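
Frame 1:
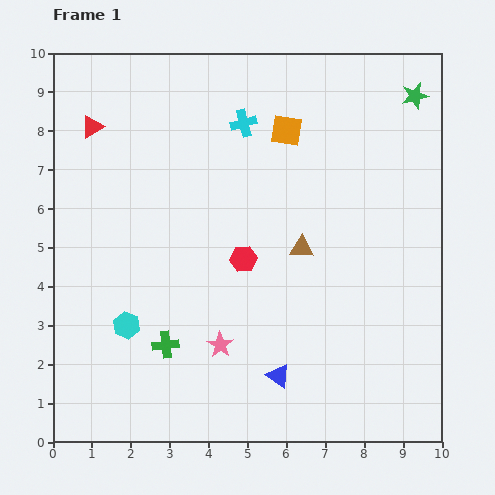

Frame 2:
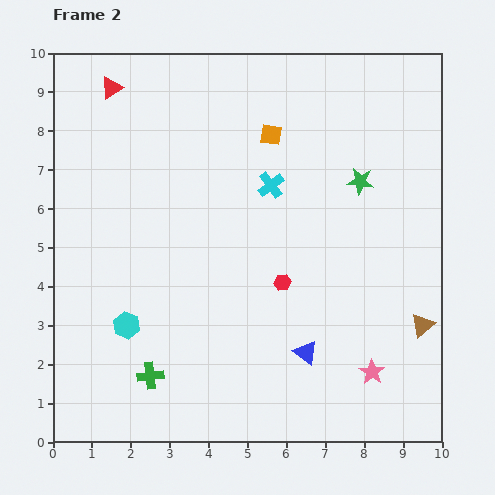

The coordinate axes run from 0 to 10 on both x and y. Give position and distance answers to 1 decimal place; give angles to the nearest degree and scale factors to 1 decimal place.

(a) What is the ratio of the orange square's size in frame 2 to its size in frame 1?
0.7×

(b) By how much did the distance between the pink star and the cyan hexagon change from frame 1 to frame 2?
+3.9

Distance in frame 1: 2.5. Distance in frame 2: 6.4.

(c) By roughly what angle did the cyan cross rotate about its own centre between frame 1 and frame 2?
23° counter-clockwise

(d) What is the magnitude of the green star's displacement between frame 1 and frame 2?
2.6

The green star moved from (9.3, 8.9) to (7.9, 6.7), a distance of √(1.4² + 2.2²) ≈ 2.6.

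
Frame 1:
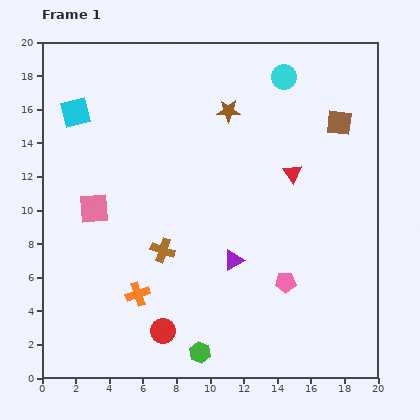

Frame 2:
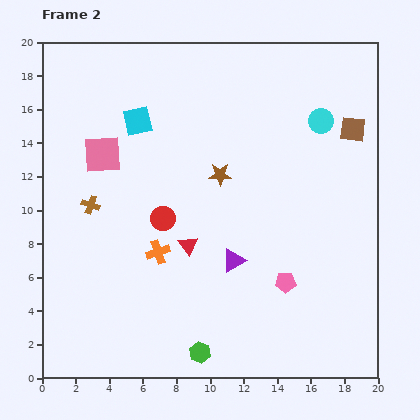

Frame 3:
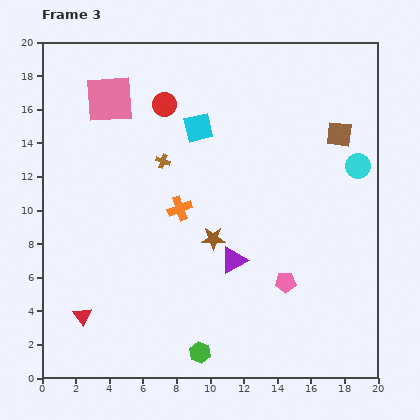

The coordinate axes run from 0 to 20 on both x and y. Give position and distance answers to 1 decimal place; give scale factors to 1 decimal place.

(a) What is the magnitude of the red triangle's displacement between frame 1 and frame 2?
7.5

The red triangle moved from (14.9, 12.2) to (8.7, 7.9), a distance of √(6.2² + 4.3²) ≈ 7.5.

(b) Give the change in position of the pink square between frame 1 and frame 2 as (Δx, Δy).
(0.5, 3.2)

The pink square was at (3.1, 10.1) in frame 1 and (3.6, 13.3) in frame 2.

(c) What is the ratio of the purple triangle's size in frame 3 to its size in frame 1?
1.3×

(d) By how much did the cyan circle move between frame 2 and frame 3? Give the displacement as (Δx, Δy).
(2.2, -2.7)

The cyan circle was at (16.6, 15.3) in frame 2 and (18.8, 12.6) in frame 3.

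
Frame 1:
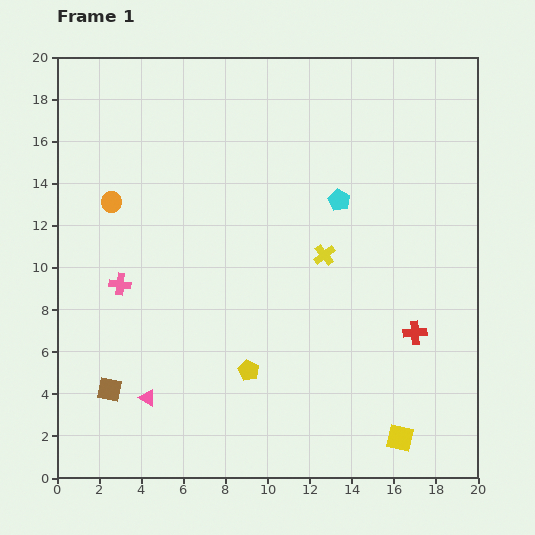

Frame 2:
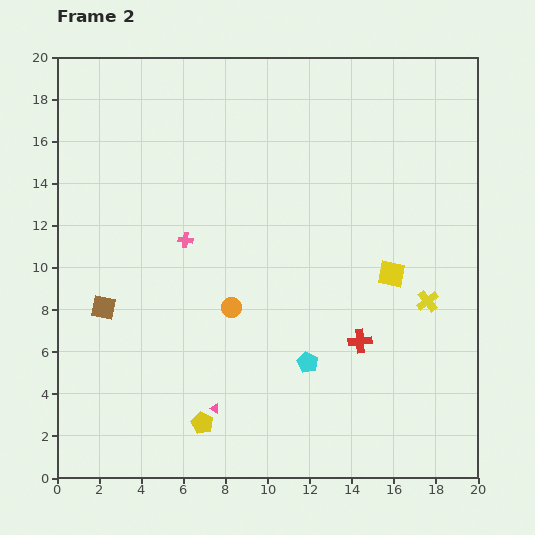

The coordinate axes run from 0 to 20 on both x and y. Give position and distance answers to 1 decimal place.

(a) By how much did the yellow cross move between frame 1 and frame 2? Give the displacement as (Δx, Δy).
(4.9, -2.2)

The yellow cross was at (12.7, 10.6) in frame 1 and (17.6, 8.4) in frame 2.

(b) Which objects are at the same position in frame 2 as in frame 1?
none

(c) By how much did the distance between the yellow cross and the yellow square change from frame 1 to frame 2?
-7.3

Distance in frame 1: 9.4. Distance in frame 2: 2.1.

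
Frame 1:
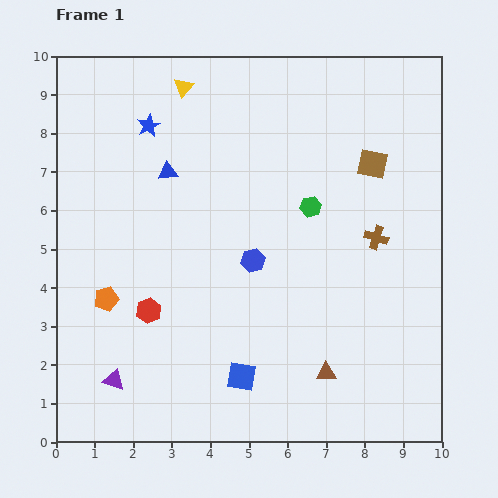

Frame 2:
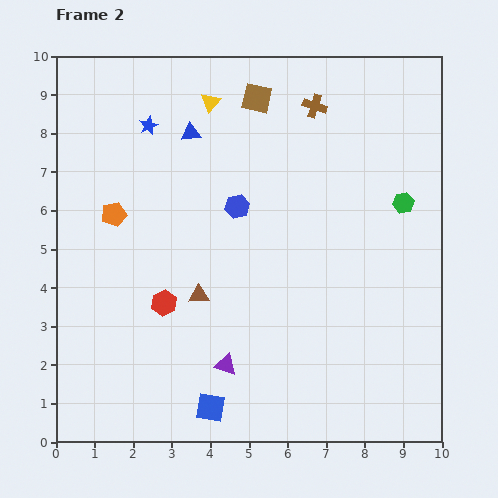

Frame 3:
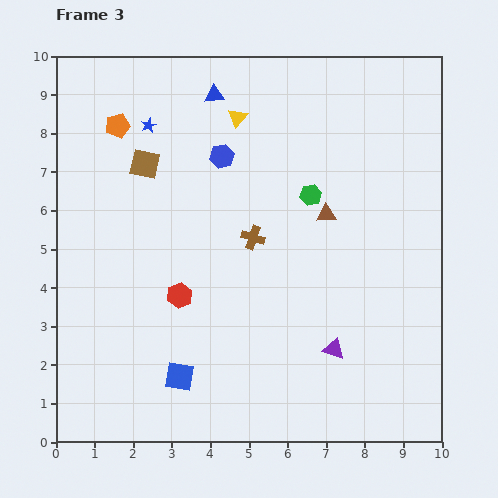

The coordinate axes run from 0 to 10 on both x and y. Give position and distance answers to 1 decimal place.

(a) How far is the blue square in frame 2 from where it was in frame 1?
1.1

The blue square moved from (4.8, 1.7) to (4.0, 0.9), a distance of √(0.8² + 0.8²) ≈ 1.1.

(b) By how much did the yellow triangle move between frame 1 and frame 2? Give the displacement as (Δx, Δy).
(0.7, -0.4)

The yellow triangle was at (3.3, 9.2) in frame 1 and (4.0, 8.8) in frame 2.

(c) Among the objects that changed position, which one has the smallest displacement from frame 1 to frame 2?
the red hexagon

(moved 0.4)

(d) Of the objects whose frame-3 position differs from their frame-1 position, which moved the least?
the green hexagon

(moved 0.3)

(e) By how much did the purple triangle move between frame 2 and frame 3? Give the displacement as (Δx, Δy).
(2.8, 0.4)

The purple triangle was at (4.4, 2.0) in frame 2 and (7.2, 2.4) in frame 3.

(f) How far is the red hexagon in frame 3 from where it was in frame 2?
0.4

The red hexagon moved from (2.8, 3.6) to (3.2, 3.8), a distance of √(0.4² + 0.2²) ≈ 0.4.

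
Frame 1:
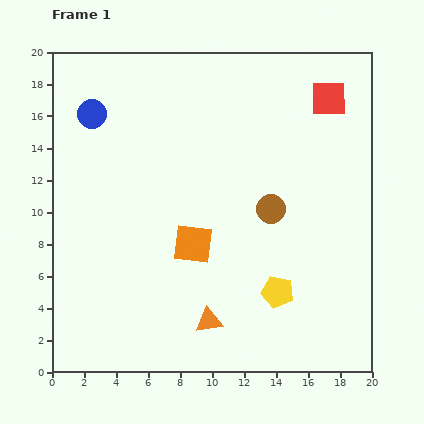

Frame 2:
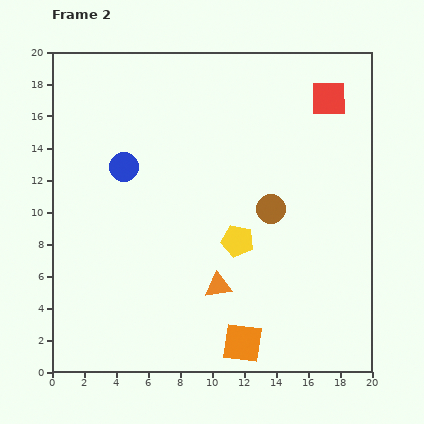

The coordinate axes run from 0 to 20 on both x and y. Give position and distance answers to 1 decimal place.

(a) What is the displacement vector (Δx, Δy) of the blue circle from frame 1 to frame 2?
(2.0, -3.3)

The blue circle was at (2.5, 16.1) in frame 1 and (4.5, 12.8) in frame 2.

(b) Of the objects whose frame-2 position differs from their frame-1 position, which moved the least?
the orange triangle

(moved 2.3)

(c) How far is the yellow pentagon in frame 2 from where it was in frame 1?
4.1

The yellow pentagon moved from (14.1, 5.0) to (11.6, 8.2), a distance of √(2.5² + 3.2²) ≈ 4.1.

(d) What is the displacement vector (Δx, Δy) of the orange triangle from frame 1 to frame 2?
(0.6, 2.2)

The orange triangle was at (9.8, 3.2) in frame 1 and (10.4, 5.4) in frame 2.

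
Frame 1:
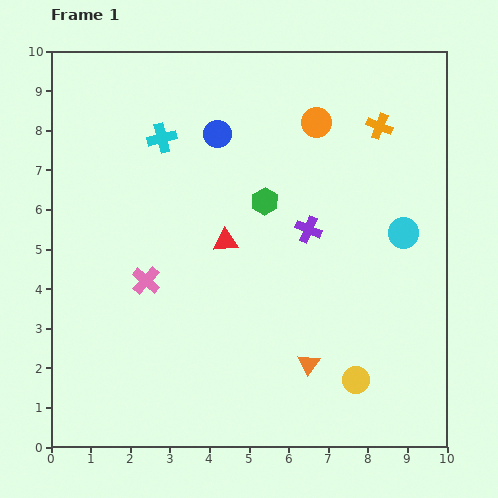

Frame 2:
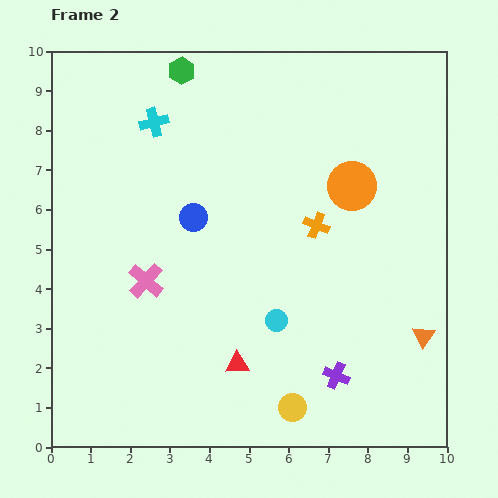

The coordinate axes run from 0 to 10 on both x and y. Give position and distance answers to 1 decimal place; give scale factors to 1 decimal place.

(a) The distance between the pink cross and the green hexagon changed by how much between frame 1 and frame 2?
+1.8

Distance in frame 1: 3.6. Distance in frame 2: 5.4.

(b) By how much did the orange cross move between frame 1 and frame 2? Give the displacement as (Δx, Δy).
(-1.6, -2.5)

The orange cross was at (8.3, 8.1) in frame 1 and (6.7, 5.6) in frame 2.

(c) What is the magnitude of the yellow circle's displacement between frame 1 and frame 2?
1.7

The yellow circle moved from (7.7, 1.7) to (6.1, 1.0), a distance of √(1.6² + 0.7²) ≈ 1.7.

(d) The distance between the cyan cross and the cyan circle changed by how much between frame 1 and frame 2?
-0.7

Distance in frame 1: 6.6. Distance in frame 2: 5.9.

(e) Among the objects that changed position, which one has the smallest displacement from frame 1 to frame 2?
the cyan cross

(moved 0.4)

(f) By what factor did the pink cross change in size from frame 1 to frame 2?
1.3×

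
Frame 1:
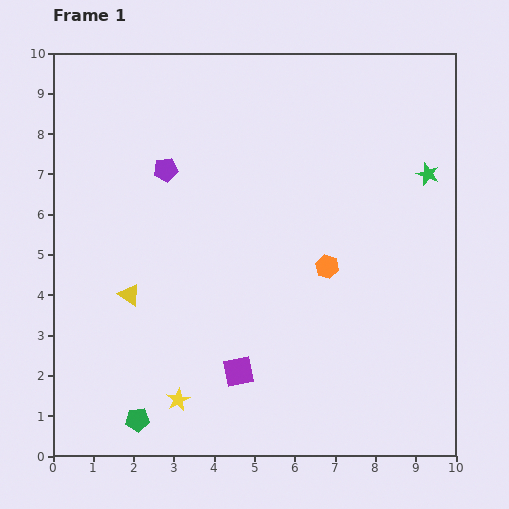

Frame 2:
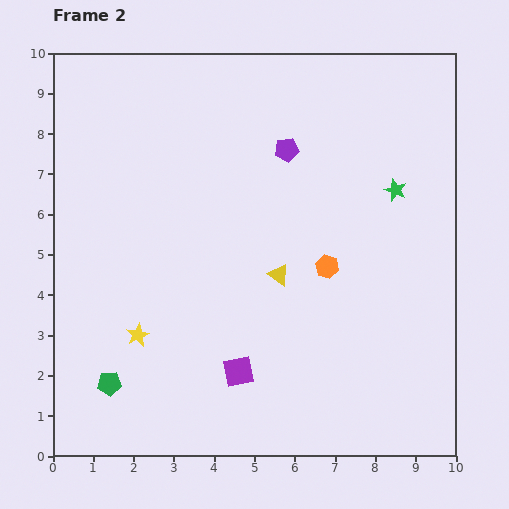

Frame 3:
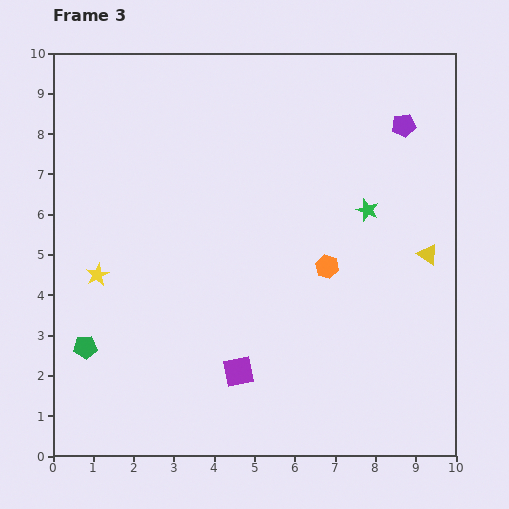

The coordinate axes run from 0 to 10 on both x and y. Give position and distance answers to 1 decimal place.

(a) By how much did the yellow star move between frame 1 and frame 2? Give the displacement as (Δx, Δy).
(-1.0, 1.6)

The yellow star was at (3.1, 1.4) in frame 1 and (2.1, 3.0) in frame 2.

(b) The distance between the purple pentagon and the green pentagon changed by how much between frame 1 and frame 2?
+1.1

Distance in frame 1: 6.2. Distance in frame 2: 7.3.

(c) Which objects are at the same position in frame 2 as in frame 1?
the purple square, the orange hexagon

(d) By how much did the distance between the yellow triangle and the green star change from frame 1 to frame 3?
-6.1

Distance in frame 1: 8.0. Distance in frame 3: 1.9.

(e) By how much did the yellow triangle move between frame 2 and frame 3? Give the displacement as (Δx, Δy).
(3.7, 0.5)

The yellow triangle was at (5.6, 4.5) in frame 2 and (9.3, 5.0) in frame 3.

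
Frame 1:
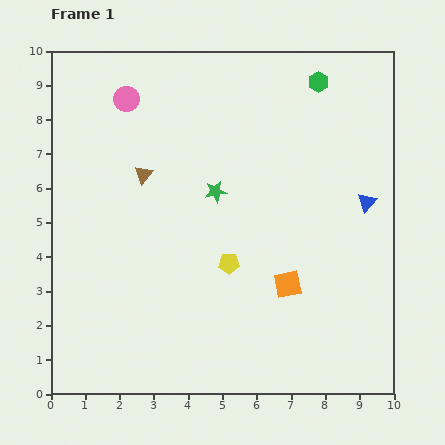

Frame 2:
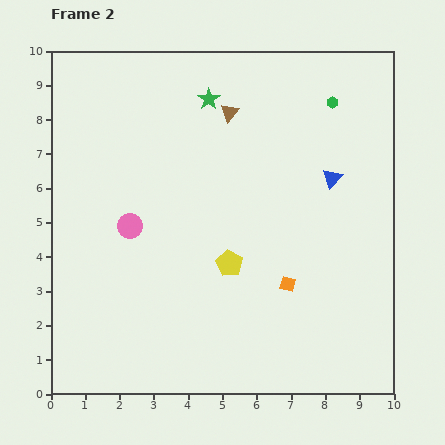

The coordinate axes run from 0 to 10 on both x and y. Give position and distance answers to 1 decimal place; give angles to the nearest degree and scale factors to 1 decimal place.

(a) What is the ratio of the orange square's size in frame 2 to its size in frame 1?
0.6×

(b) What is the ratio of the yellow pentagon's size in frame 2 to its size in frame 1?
1.3×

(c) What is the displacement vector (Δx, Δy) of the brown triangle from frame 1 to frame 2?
(2.5, 1.8)

The brown triangle was at (2.7, 6.4) in frame 1 and (5.2, 8.2) in frame 2.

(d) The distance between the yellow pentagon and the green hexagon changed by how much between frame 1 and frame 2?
-0.3

Distance in frame 1: 5.9. Distance in frame 2: 5.6.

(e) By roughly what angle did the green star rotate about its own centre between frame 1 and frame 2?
25° counter-clockwise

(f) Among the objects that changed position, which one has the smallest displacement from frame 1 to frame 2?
the green hexagon

(moved 0.7)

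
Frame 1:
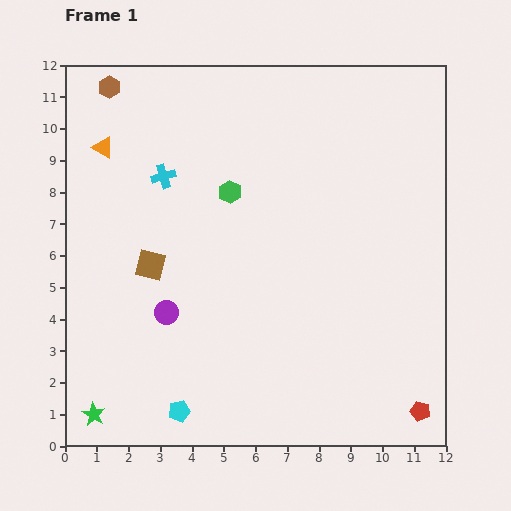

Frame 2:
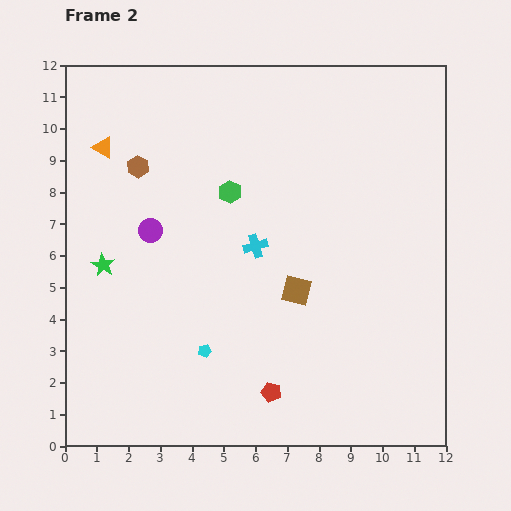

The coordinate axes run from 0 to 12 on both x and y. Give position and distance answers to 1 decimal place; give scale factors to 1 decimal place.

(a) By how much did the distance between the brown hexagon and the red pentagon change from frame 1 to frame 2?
-5.9

Distance in frame 1: 14.1. Distance in frame 2: 8.2.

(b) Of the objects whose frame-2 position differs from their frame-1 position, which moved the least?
the cyan pentagon

(moved 2.1)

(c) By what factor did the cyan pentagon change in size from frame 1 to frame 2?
0.6×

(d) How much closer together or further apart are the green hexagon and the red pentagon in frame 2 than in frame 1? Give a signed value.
-2.7

Distance in frame 1: 9.1. Distance in frame 2: 6.4.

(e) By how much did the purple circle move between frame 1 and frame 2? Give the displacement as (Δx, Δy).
(-0.5, 2.6)

The purple circle was at (3.2, 4.2) in frame 1 and (2.7, 6.8) in frame 2.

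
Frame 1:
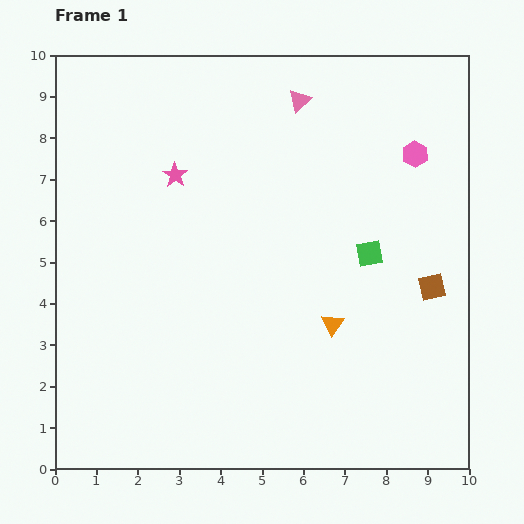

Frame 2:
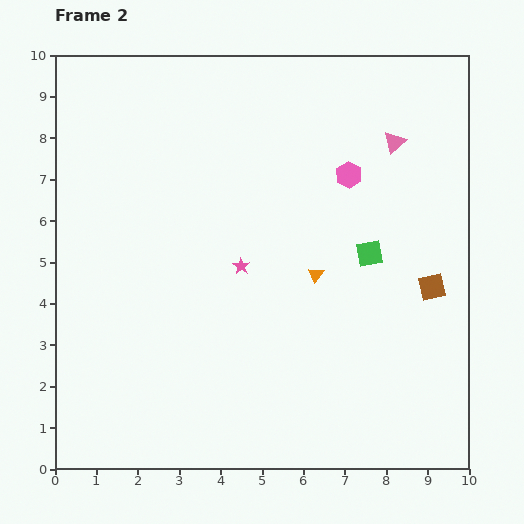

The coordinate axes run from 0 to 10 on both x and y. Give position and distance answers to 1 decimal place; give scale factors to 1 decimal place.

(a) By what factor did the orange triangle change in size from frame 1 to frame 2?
0.7×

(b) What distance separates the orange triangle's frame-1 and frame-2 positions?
1.3

The orange triangle moved from (6.7, 3.5) to (6.3, 4.7), a distance of √(0.4² + 1.2²) ≈ 1.3.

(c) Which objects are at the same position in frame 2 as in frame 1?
the brown square, the green square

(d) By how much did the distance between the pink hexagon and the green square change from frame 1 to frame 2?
-0.6

Distance in frame 1: 2.6. Distance in frame 2: 2.0.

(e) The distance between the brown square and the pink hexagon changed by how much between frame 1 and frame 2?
+0.2

Distance in frame 1: 3.2. Distance in frame 2: 3.4.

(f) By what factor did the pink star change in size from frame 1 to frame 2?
0.7×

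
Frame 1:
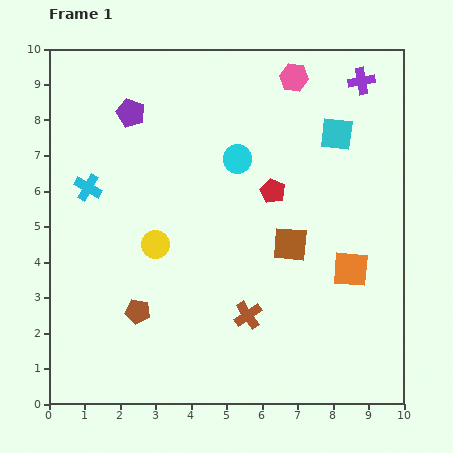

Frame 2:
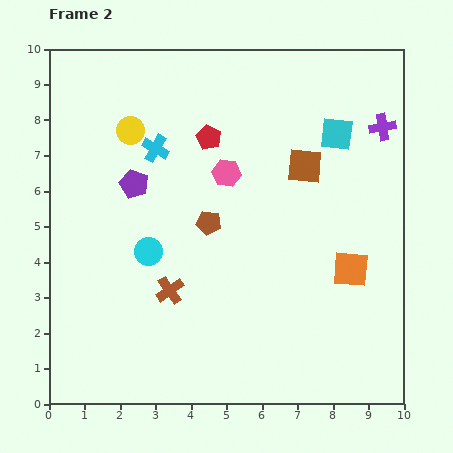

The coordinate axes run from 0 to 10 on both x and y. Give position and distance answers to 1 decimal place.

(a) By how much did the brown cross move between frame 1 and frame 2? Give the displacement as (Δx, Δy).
(-2.2, 0.7)

The brown cross was at (5.6, 2.5) in frame 1 and (3.4, 3.2) in frame 2.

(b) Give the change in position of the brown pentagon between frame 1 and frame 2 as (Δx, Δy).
(2.0, 2.5)

The brown pentagon was at (2.5, 2.6) in frame 1 and (4.5, 5.1) in frame 2.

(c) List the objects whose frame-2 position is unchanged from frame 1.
the orange square, the cyan square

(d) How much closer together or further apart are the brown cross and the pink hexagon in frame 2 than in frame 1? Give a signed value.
-3.1

Distance in frame 1: 6.8. Distance in frame 2: 3.7.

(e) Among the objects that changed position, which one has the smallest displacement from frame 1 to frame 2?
the purple cross

(moved 1.4)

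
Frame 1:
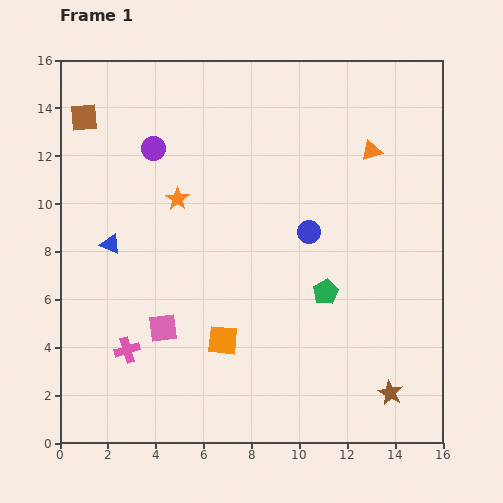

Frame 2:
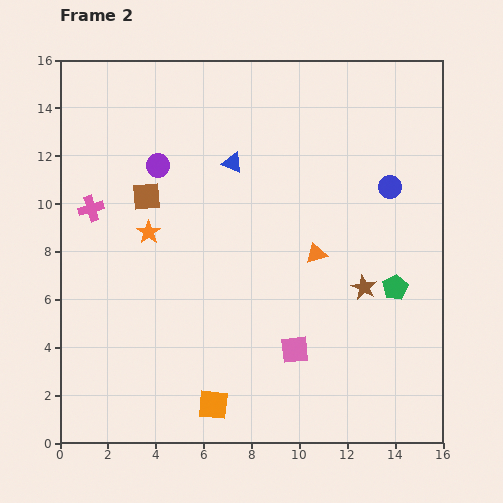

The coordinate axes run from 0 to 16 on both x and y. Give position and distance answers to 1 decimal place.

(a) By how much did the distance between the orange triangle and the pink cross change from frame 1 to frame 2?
-3.6

Distance in frame 1: 13.2. Distance in frame 2: 9.6.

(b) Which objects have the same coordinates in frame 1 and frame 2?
none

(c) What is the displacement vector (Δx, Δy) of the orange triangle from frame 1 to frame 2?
(-2.3, -4.3)

The orange triangle was at (13.0, 12.2) in frame 1 and (10.7, 7.9) in frame 2.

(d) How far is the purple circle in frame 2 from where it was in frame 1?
0.7

The purple circle moved from (3.9, 12.3) to (4.1, 11.6), a distance of √(0.2² + 0.7²) ≈ 0.7.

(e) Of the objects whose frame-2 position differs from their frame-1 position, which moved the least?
the purple circle

(moved 0.7)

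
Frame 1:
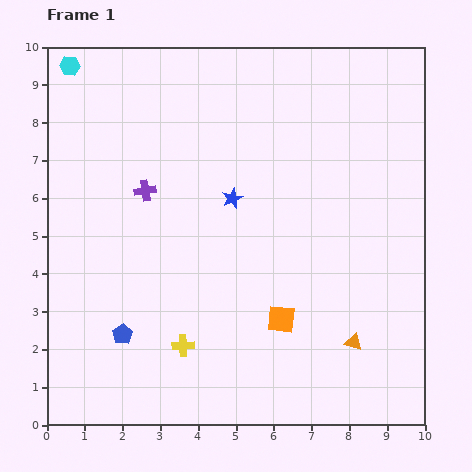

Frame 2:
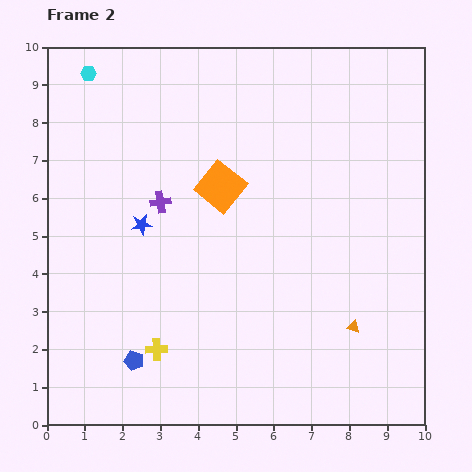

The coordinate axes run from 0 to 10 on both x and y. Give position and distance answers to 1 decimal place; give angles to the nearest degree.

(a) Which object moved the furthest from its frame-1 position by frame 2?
the orange square

(moved 3.8; next 2.5)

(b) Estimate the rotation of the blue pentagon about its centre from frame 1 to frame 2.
26° counter-clockwise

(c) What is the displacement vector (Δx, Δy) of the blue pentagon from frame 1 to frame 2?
(0.3, -0.7)

The blue pentagon was at (2.0, 2.4) in frame 1 and (2.3, 1.7) in frame 2.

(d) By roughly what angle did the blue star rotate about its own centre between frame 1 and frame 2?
15° clockwise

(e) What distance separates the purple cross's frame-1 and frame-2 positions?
0.5

The purple cross moved from (2.6, 6.2) to (3.0, 5.9), a distance of √(0.4² + 0.3²) ≈ 0.5.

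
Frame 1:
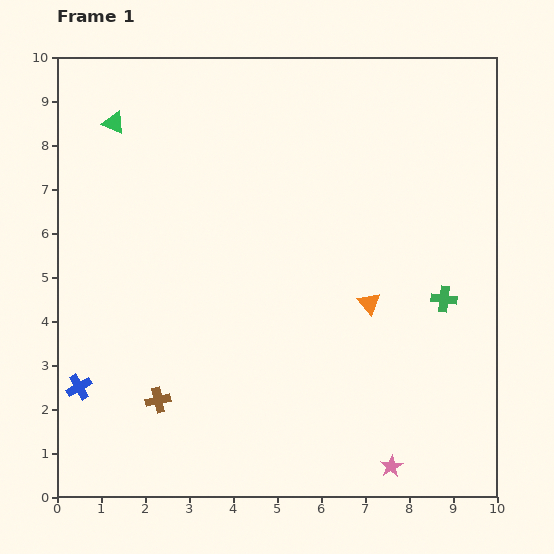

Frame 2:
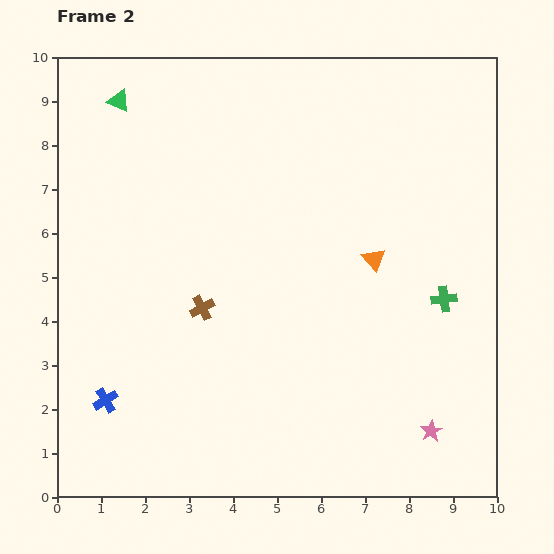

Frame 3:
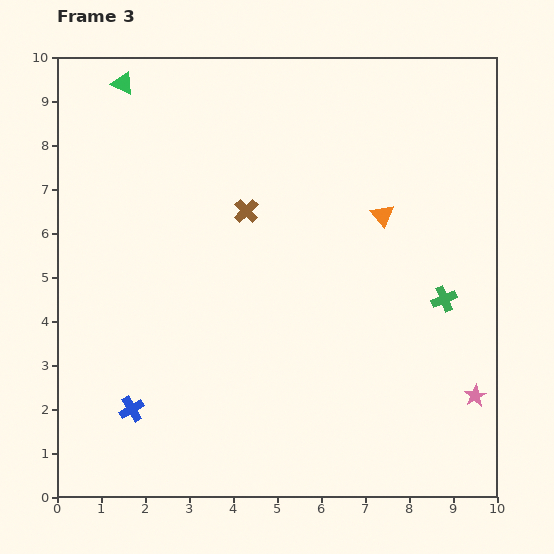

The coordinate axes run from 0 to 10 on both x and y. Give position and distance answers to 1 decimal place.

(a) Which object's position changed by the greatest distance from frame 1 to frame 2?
the brown cross

(moved 2.3; next 1.2)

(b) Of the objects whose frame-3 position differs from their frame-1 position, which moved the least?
the green triangle

(moved 0.9)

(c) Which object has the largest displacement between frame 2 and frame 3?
the brown cross

(moved 2.4; next 1.3)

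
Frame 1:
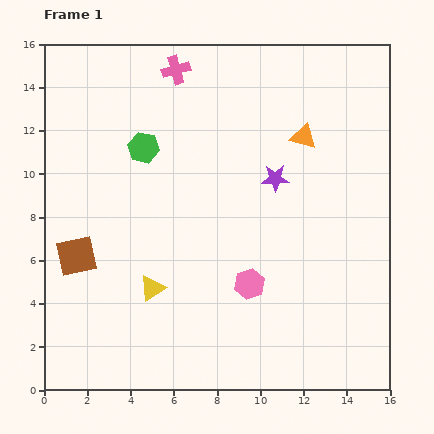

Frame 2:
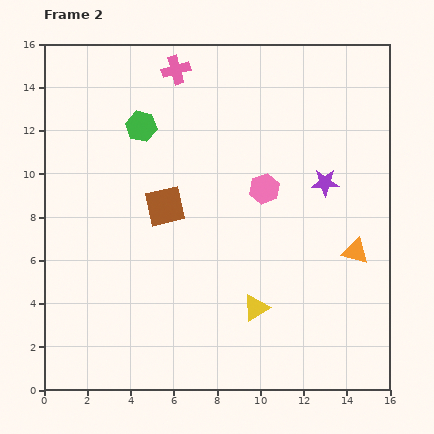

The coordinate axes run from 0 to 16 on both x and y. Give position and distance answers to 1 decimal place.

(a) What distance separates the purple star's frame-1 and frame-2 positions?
2.3

The purple star moved from (10.7, 9.8) to (13.0, 9.6), a distance of √(2.3² + 0.2²) ≈ 2.3.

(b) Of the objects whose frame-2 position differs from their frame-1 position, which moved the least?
the green hexagon

(moved 1.0)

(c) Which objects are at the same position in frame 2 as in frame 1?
the pink cross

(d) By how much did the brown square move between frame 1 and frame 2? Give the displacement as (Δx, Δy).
(4.1, 2.3)

The brown square was at (1.5, 6.2) in frame 1 and (5.6, 8.5) in frame 2.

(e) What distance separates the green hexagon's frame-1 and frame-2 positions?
1.0

The green hexagon moved from (4.6, 11.2) to (4.5, 12.2), a distance of √(0.1² + 1.0²) ≈ 1.0.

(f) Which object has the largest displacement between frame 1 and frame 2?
the orange triangle

(moved 5.8; next 4.9)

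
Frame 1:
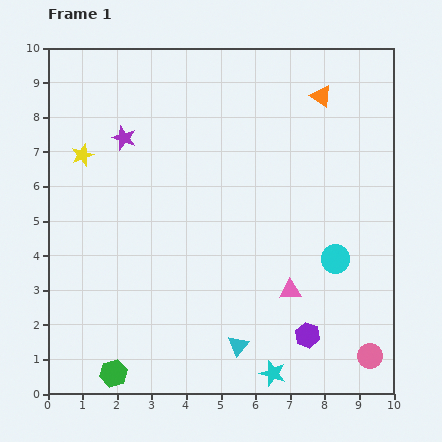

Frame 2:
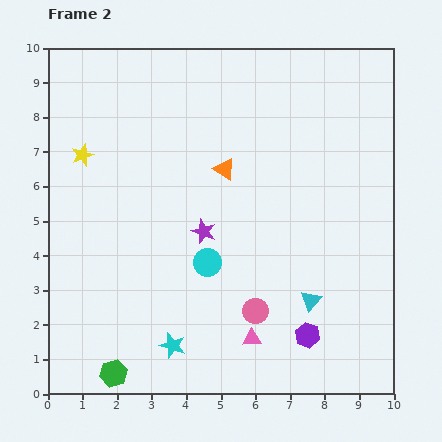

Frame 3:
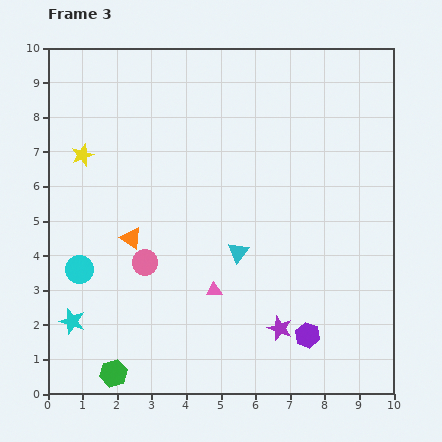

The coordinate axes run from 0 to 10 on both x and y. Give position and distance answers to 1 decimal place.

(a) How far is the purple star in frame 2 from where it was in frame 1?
3.5

The purple star moved from (2.2, 7.4) to (4.5, 4.7), a distance of √(2.3² + 2.7²) ≈ 3.5.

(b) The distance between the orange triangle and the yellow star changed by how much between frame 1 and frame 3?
-4.3

Distance in frame 1: 7.1. Distance in frame 3: 2.8.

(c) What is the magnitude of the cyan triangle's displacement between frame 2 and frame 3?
2.5

The cyan triangle moved from (7.6, 2.7) to (5.5, 4.1), a distance of √(2.1² + 1.4²) ≈ 2.5.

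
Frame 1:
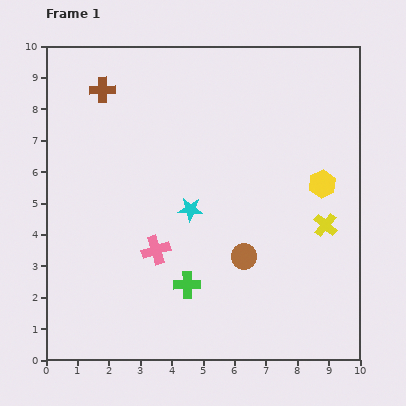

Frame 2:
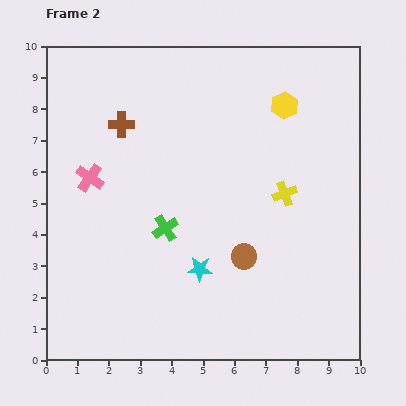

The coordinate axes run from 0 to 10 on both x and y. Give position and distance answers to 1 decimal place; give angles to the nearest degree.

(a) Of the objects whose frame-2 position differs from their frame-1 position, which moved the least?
the brown cross

(moved 1.3)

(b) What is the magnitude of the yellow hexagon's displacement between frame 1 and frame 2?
2.8

The yellow hexagon moved from (8.8, 5.6) to (7.6, 8.1), a distance of √(1.2² + 2.5²) ≈ 2.8.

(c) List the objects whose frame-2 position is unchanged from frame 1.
the brown circle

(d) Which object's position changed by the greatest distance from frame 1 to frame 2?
the pink cross

(moved 3.1; next 2.8)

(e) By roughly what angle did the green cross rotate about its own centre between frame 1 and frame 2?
31° counter-clockwise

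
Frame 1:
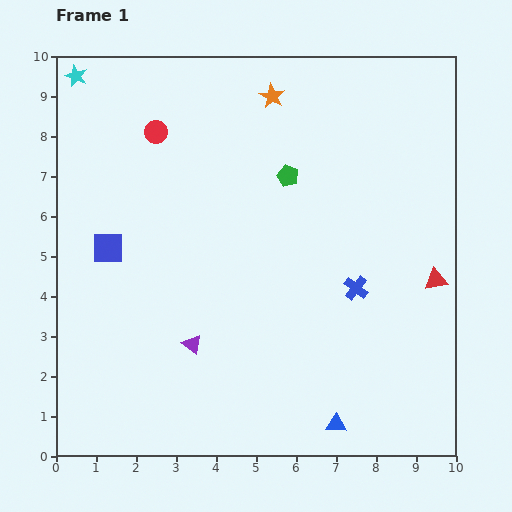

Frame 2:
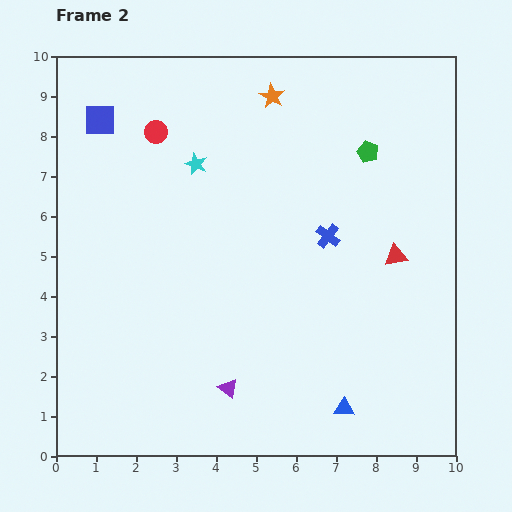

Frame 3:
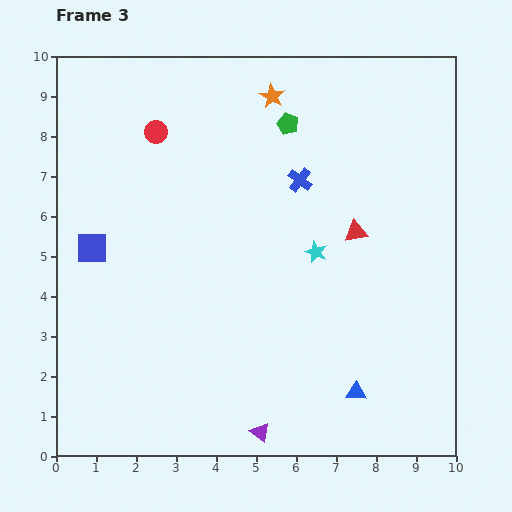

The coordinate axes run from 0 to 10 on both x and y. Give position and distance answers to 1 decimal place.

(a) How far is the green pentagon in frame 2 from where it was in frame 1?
2.1

The green pentagon moved from (5.8, 7.0) to (7.8, 7.6), a distance of √(2.0² + 0.6²) ≈ 2.1.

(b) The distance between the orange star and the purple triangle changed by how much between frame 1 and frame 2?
+0.9

Distance in frame 1: 6.5. Distance in frame 2: 7.4.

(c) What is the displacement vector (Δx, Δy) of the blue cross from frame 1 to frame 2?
(-0.7, 1.3)

The blue cross was at (7.5, 4.2) in frame 1 and (6.8, 5.5) in frame 2.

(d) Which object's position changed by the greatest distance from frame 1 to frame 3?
the cyan star

(moved 7.4; next 3.0)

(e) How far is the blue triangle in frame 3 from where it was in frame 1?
0.9

The blue triangle moved from (7.0, 0.8) to (7.5, 1.6), a distance of √(0.5² + 0.8²) ≈ 0.9.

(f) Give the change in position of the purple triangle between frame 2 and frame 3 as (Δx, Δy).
(0.8, -1.1)

The purple triangle was at (4.3, 1.7) in frame 2 and (5.1, 0.6) in frame 3.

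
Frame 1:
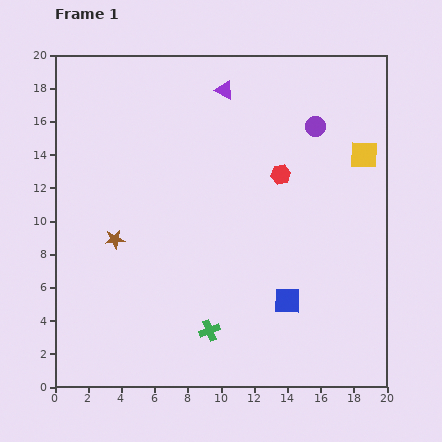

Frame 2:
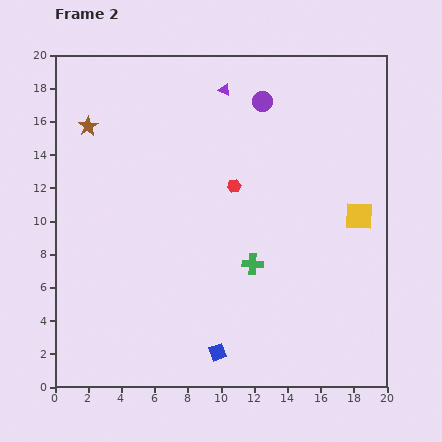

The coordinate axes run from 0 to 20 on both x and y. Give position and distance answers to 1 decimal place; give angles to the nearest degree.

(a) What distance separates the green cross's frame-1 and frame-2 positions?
4.8

The green cross moved from (9.3, 3.4) to (11.9, 7.4), a distance of √(2.6² + 4.0²) ≈ 4.8.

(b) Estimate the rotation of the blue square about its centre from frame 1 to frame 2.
21° counter-clockwise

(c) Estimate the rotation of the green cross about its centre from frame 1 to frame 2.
24° clockwise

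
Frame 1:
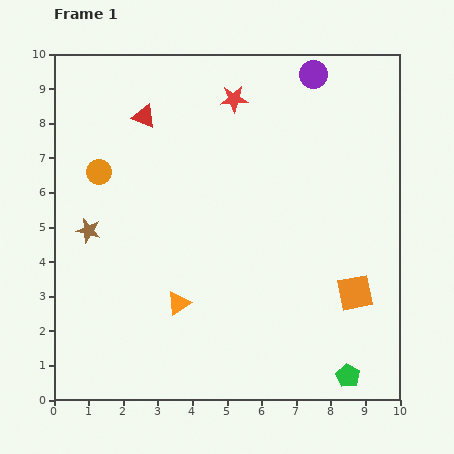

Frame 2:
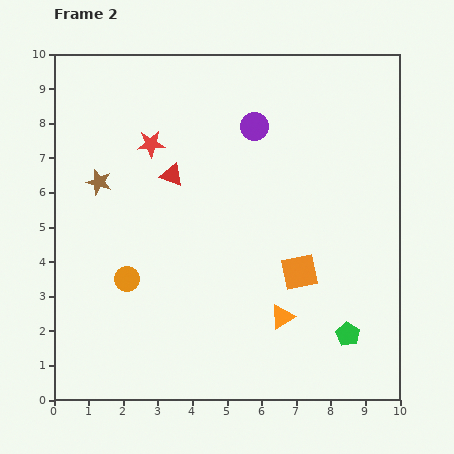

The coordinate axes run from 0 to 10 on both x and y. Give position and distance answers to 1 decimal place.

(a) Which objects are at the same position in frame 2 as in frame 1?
none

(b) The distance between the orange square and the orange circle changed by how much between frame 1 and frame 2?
-3.2

Distance in frame 1: 8.2. Distance in frame 2: 5.0.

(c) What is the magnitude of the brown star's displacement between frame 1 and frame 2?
1.4

The brown star moved from (1.0, 4.9) to (1.3, 6.3), a distance of √(0.3² + 1.4²) ≈ 1.4.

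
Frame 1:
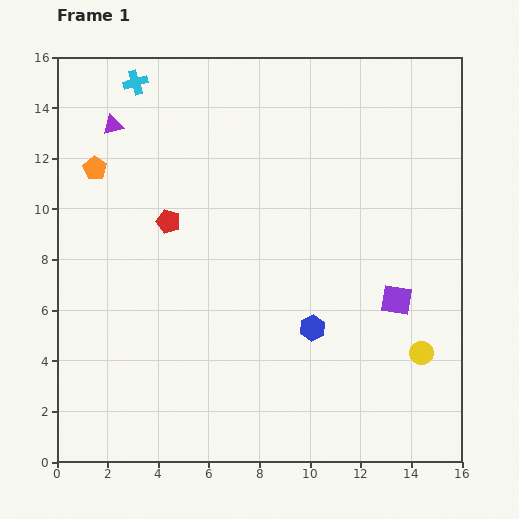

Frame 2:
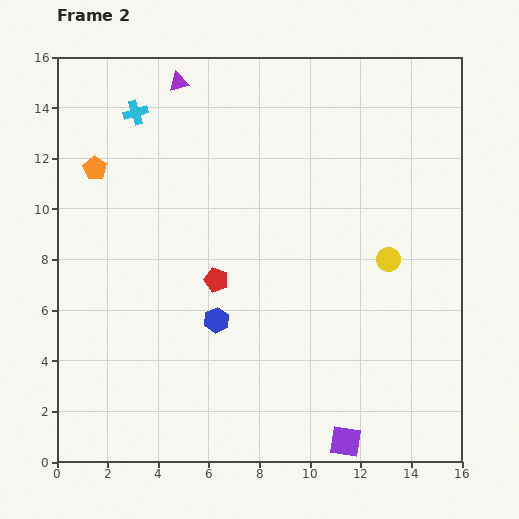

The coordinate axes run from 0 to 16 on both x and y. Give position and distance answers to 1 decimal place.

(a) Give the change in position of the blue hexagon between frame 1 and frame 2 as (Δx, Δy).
(-3.8, 0.3)

The blue hexagon was at (10.1, 5.3) in frame 1 and (6.3, 5.6) in frame 2.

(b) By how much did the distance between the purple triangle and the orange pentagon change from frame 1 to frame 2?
+2.9

Distance in frame 1: 1.8. Distance in frame 2: 4.7.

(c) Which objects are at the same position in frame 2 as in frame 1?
the orange pentagon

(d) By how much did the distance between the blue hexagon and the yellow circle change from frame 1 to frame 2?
+2.8

Distance in frame 1: 4.4. Distance in frame 2: 7.2.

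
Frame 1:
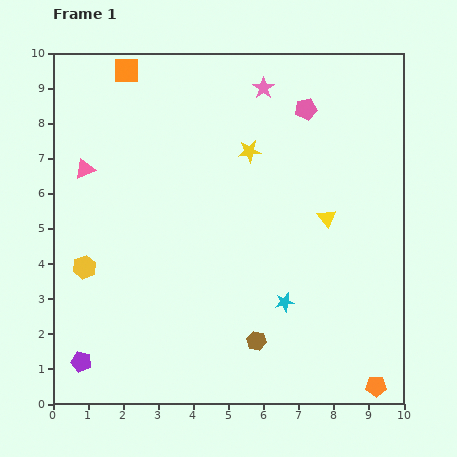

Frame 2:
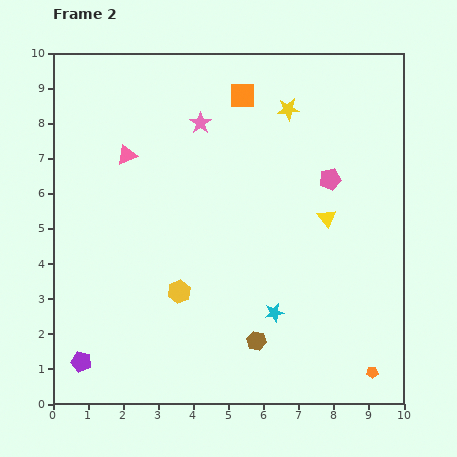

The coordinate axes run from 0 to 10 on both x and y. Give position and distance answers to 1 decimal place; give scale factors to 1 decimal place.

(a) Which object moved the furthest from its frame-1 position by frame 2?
the orange square

(moved 3.4; next 2.8)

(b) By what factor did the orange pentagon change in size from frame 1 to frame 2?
0.6×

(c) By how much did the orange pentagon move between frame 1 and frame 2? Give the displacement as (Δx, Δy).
(-0.1, 0.4)

The orange pentagon was at (9.2, 0.5) in frame 1 and (9.1, 0.9) in frame 2.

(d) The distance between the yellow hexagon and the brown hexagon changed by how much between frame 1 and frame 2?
-2.7

Distance in frame 1: 5.3. Distance in frame 2: 2.6.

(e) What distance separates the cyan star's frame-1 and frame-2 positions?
0.4

The cyan star moved from (6.6, 2.9) to (6.3, 2.6), a distance of √(0.3² + 0.3²) ≈ 0.4.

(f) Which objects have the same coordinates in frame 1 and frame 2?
the brown hexagon, the purple pentagon, the yellow triangle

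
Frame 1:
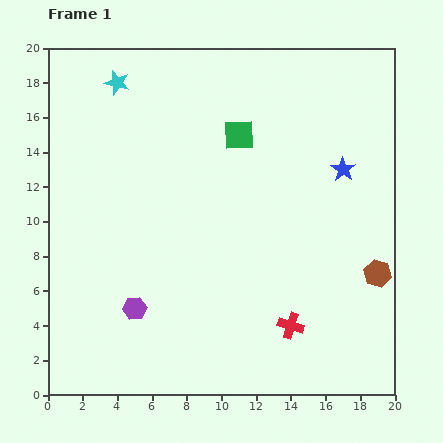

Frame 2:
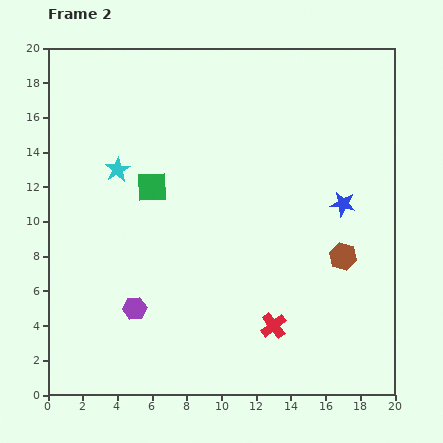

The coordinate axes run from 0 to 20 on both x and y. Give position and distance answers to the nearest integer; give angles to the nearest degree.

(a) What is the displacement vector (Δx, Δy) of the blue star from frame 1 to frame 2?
(0, -2)

The blue star was at (17, 13) in frame 1 and (17, 11) in frame 2.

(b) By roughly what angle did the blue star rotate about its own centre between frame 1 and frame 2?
24° counter-clockwise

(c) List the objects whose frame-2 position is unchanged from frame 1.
the purple hexagon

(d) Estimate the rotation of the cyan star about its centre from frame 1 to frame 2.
27° clockwise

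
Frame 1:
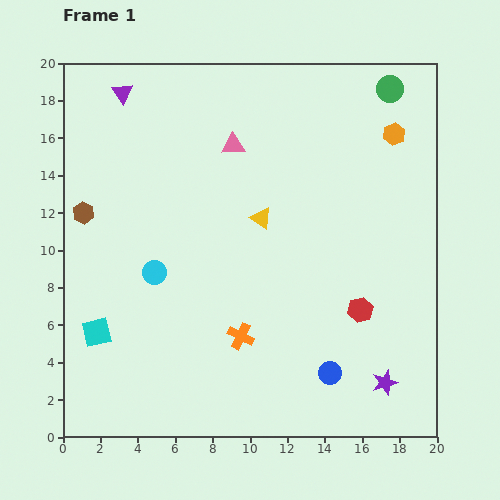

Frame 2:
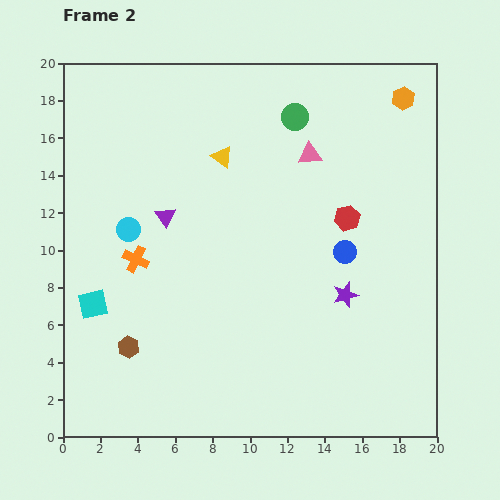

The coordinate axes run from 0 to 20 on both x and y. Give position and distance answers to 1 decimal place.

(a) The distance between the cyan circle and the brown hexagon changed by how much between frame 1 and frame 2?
+1.3

Distance in frame 1: 5.0. Distance in frame 2: 6.3.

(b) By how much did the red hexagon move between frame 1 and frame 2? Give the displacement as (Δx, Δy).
(-0.7, 4.9)

The red hexagon was at (15.9, 6.8) in frame 1 and (15.2, 11.7) in frame 2.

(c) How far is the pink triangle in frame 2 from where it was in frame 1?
4.1

The pink triangle moved from (9.1, 15.6) to (13.2, 15.1), a distance of √(4.1² + 0.5²) ≈ 4.1.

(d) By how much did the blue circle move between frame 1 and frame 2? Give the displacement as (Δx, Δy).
(0.8, 6.5)

The blue circle was at (14.3, 3.4) in frame 1 and (15.1, 9.9) in frame 2.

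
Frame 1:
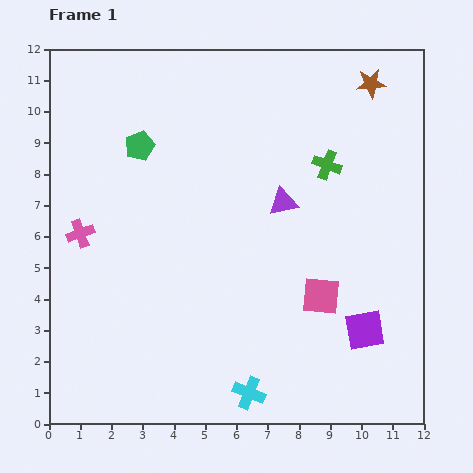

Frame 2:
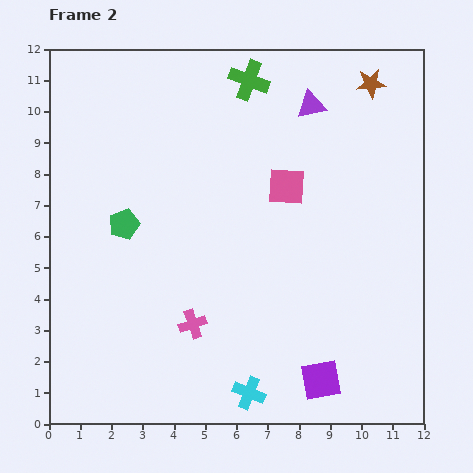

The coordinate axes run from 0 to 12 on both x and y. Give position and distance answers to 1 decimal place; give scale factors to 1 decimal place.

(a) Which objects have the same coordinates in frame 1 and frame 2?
the cyan cross, the brown star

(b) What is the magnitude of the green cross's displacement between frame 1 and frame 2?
3.7

The green cross moved from (8.9, 8.3) to (6.4, 11.0), a distance of √(2.5² + 2.7²) ≈ 3.7.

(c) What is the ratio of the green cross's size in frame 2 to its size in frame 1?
1.4×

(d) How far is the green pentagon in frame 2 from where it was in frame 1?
2.5

The green pentagon moved from (2.9, 8.9) to (2.4, 6.4), a distance of √(0.5² + 2.5²) ≈ 2.5.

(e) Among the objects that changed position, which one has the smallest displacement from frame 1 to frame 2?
the purple square

(moved 2.1)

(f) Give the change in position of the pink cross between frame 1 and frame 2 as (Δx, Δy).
(3.6, -2.9)

The pink cross was at (1.0, 6.1) in frame 1 and (4.6, 3.2) in frame 2.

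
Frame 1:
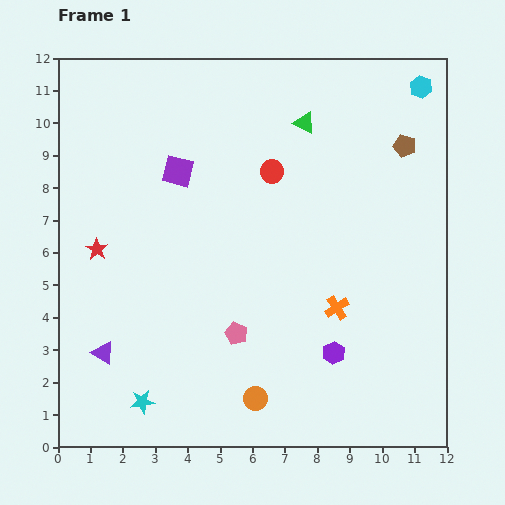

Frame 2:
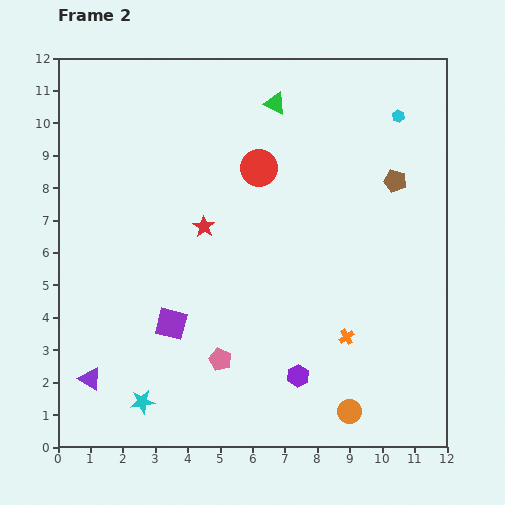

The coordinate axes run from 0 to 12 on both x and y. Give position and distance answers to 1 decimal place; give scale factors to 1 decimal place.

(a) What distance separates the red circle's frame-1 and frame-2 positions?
0.4

The red circle moved from (6.6, 8.5) to (6.2, 8.6), a distance of √(0.4² + 0.1²) ≈ 0.4.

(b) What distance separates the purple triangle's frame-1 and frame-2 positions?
0.9

The purple triangle moved from (1.4, 2.9) to (1.0, 2.1), a distance of √(0.4² + 0.8²) ≈ 0.9.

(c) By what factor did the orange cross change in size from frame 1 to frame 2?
0.6×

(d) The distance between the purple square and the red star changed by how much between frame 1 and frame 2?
-0.3

Distance in frame 1: 3.5. Distance in frame 2: 3.2.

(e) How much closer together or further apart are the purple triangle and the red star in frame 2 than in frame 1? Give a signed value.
+2.7

Distance in frame 1: 3.2. Distance in frame 2: 5.9.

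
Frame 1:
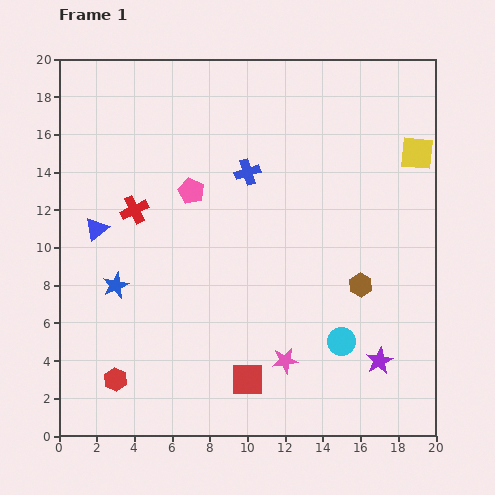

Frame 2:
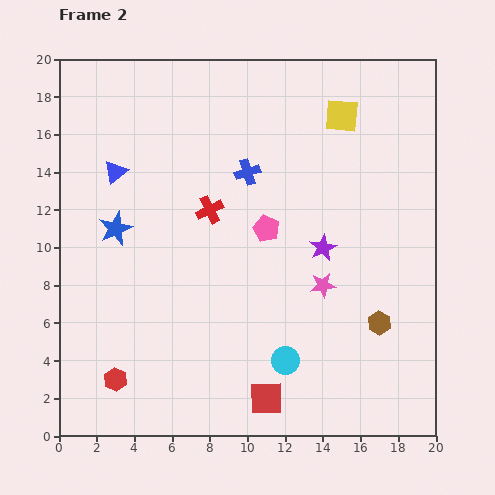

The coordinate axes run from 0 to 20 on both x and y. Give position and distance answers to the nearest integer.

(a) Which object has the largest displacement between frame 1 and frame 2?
the purple star

(moved 7; next 4)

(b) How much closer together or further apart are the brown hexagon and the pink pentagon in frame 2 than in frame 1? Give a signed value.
-2

Distance in frame 1: 10. Distance in frame 2: 8.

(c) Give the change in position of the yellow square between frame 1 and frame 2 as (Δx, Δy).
(-4, 2)

The yellow square was at (19, 15) in frame 1 and (15, 17) in frame 2.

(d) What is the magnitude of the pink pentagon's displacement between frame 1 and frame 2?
4

The pink pentagon moved from (7, 13) to (11, 11), a distance of √(4² + 2²) ≈ 4.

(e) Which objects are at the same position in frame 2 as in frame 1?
the red hexagon, the blue cross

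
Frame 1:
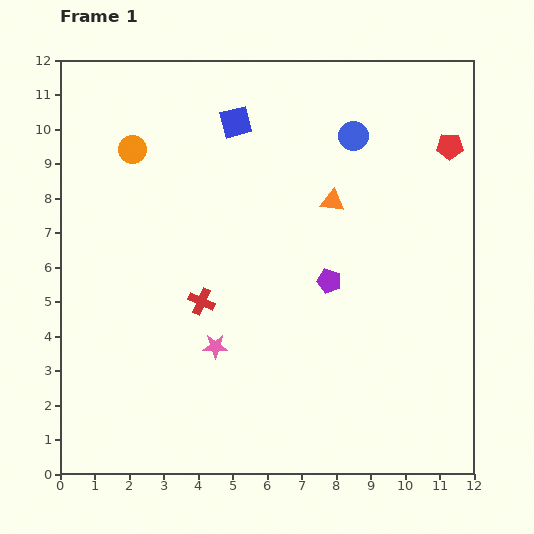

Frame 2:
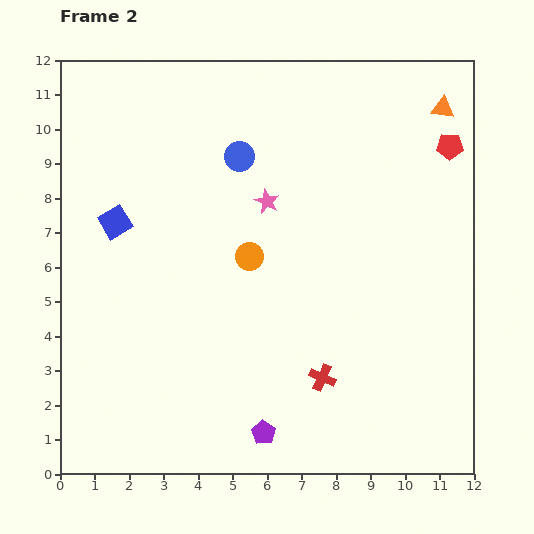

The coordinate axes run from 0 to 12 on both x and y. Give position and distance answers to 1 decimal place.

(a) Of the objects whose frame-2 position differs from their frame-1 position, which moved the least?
the blue circle

(moved 3.4)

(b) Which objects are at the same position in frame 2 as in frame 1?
the red pentagon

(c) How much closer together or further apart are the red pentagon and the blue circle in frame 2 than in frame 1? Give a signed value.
+3.3

Distance in frame 1: 2.8. Distance in frame 2: 6.1.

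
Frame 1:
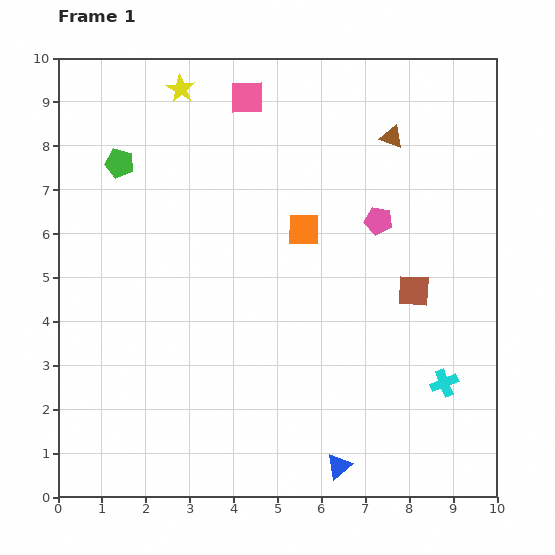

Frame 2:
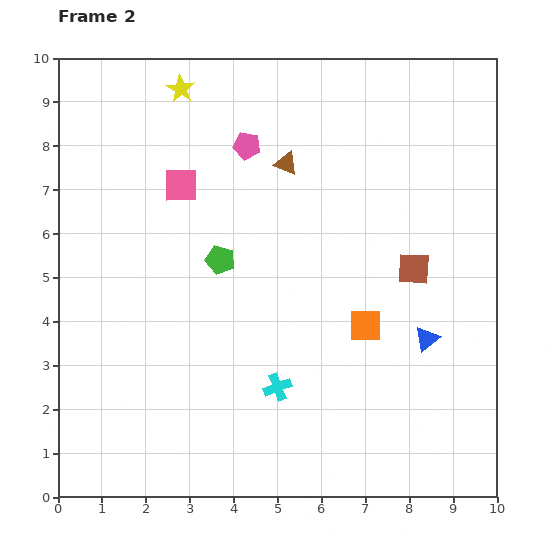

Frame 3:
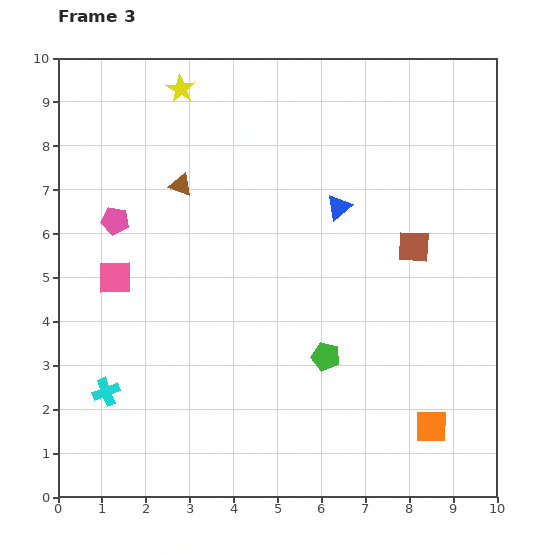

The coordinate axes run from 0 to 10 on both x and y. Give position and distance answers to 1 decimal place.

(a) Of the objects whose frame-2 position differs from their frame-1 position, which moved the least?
the brown square

(moved 0.5)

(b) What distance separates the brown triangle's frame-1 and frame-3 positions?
4.9

The brown triangle moved from (7.6, 8.2) to (2.8, 7.1), a distance of √(4.8² + 1.1²) ≈ 4.9.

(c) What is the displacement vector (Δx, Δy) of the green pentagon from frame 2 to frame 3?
(2.4, -2.2)

The green pentagon was at (3.7, 5.4) in frame 2 and (6.1, 3.2) in frame 3.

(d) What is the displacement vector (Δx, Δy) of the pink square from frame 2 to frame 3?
(-1.5, -2.1)

The pink square was at (2.8, 7.1) in frame 2 and (1.3, 5.0) in frame 3.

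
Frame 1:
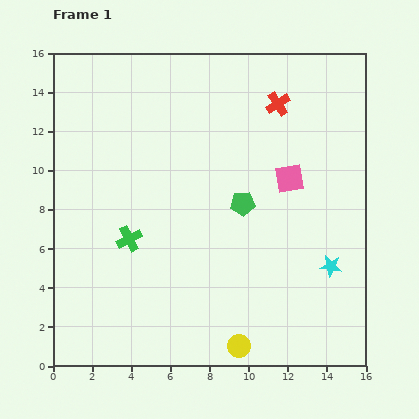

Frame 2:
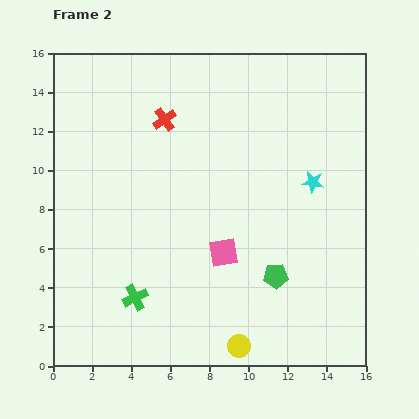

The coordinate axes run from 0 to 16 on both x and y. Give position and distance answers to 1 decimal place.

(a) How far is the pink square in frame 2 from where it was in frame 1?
5.1

The pink square moved from (12.1, 9.6) to (8.7, 5.8), a distance of √(3.4² + 3.8²) ≈ 5.1.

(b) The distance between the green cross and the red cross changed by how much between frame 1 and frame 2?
-1.1

Distance in frame 1: 10.3. Distance in frame 2: 9.2.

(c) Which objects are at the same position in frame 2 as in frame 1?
the yellow circle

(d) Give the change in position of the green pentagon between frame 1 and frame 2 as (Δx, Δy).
(1.7, -3.7)

The green pentagon was at (9.7, 8.3) in frame 1 and (11.4, 4.6) in frame 2.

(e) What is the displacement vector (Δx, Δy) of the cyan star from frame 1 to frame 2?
(-0.9, 4.3)

The cyan star was at (14.2, 5.1) in frame 1 and (13.3, 9.4) in frame 2.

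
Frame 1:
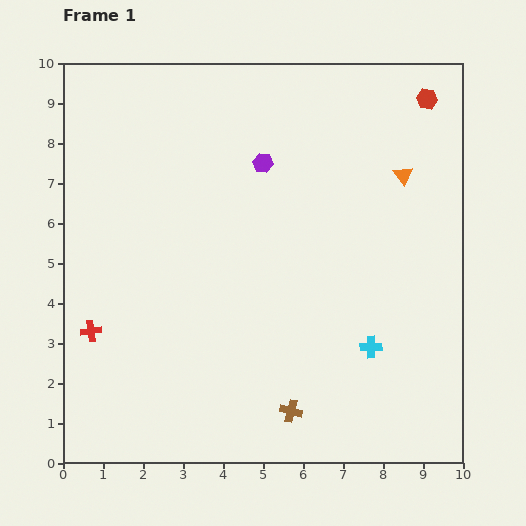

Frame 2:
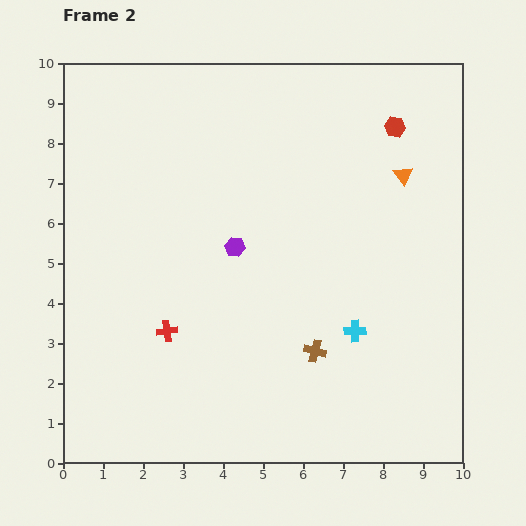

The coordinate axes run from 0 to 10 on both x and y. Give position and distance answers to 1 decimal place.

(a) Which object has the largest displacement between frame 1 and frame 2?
the purple hexagon

(moved 2.2; next 1.9)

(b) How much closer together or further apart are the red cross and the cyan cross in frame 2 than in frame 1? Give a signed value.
-2.3

Distance in frame 1: 7.0. Distance in frame 2: 4.7.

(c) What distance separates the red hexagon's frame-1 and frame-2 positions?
1.1

The red hexagon moved from (9.1, 9.1) to (8.3, 8.4), a distance of √(0.8² + 0.7²) ≈ 1.1.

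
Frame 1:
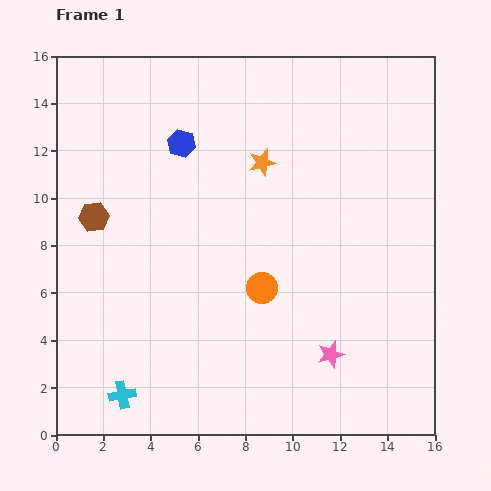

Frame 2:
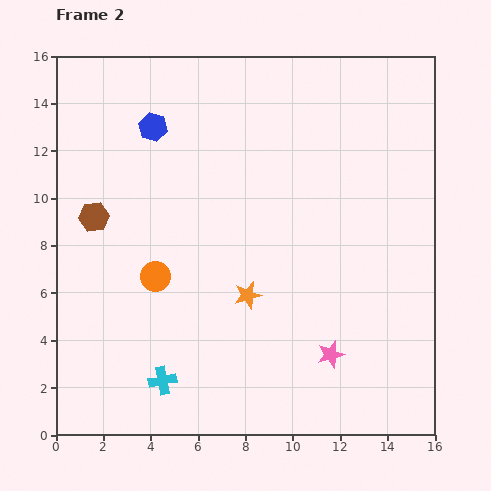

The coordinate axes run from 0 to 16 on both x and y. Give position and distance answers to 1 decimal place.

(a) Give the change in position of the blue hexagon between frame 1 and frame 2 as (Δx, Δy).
(-1.2, 0.7)

The blue hexagon was at (5.3, 12.3) in frame 1 and (4.1, 13.0) in frame 2.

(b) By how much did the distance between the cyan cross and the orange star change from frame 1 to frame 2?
-6.3

Distance in frame 1: 11.4. Distance in frame 2: 5.1.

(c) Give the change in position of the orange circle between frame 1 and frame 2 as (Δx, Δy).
(-4.5, 0.5)

The orange circle was at (8.7, 6.2) in frame 1 and (4.2, 6.7) in frame 2.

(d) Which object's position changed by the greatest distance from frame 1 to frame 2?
the orange star

(moved 5.6; next 4.5)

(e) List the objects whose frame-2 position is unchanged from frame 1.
the brown hexagon, the pink star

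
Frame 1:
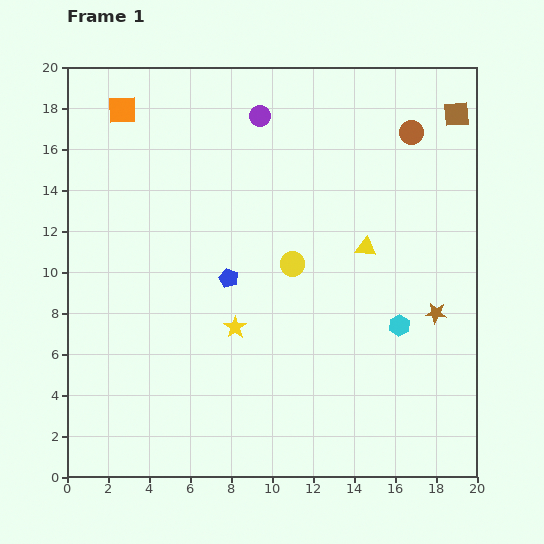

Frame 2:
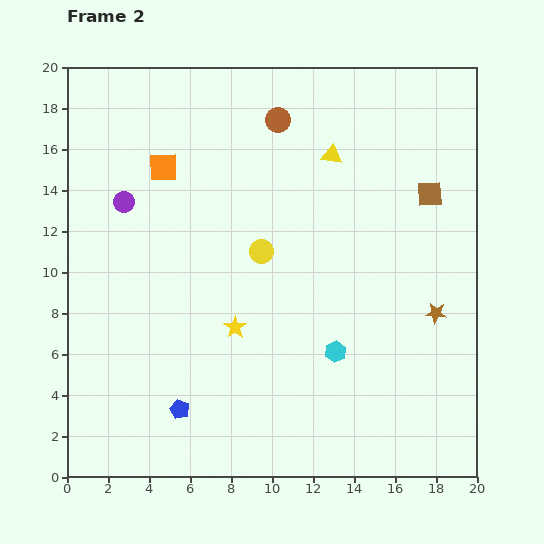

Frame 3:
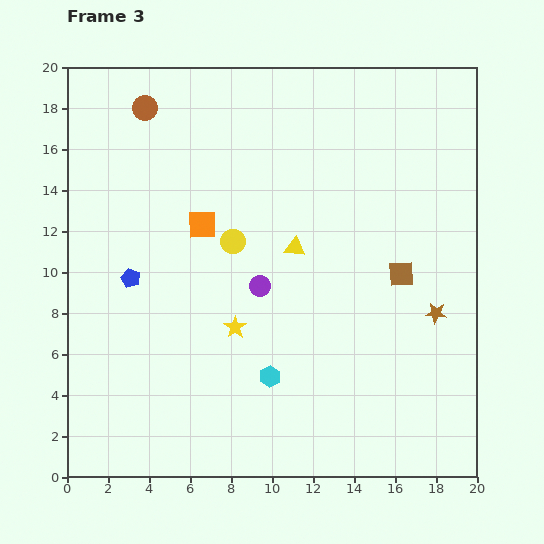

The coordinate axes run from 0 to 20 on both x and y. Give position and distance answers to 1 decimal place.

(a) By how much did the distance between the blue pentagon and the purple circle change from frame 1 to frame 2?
+2.5

Distance in frame 1: 8.0. Distance in frame 2: 10.5.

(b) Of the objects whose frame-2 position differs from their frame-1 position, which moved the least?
the yellow circle

(moved 1.6)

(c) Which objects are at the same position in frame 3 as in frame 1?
the yellow star, the brown star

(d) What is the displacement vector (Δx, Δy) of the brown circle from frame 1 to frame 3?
(-13.0, 1.2)

The brown circle was at (16.8, 16.8) in frame 1 and (3.8, 18.0) in frame 3.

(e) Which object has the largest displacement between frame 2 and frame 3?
the purple circle

(moved 7.8; next 6.8)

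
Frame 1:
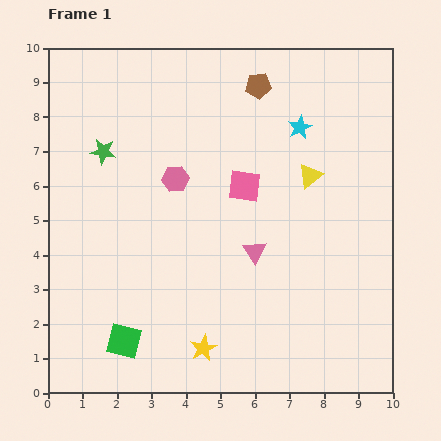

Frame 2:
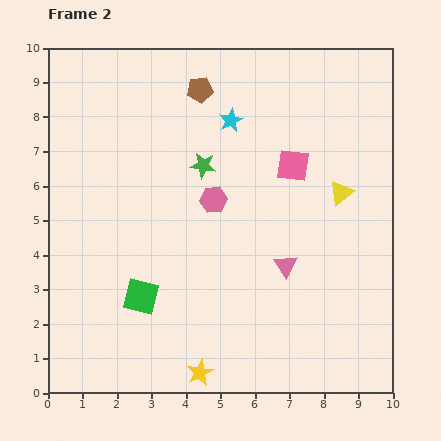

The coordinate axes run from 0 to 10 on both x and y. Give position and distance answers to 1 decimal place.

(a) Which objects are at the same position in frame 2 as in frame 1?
none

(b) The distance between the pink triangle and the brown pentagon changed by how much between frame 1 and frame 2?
+0.9

Distance in frame 1: 4.8. Distance in frame 2: 5.7.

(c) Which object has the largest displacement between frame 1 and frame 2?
the green star

(moved 2.9; next 2.0)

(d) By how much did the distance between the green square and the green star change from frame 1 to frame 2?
-1.3

Distance in frame 1: 5.5. Distance in frame 2: 4.2.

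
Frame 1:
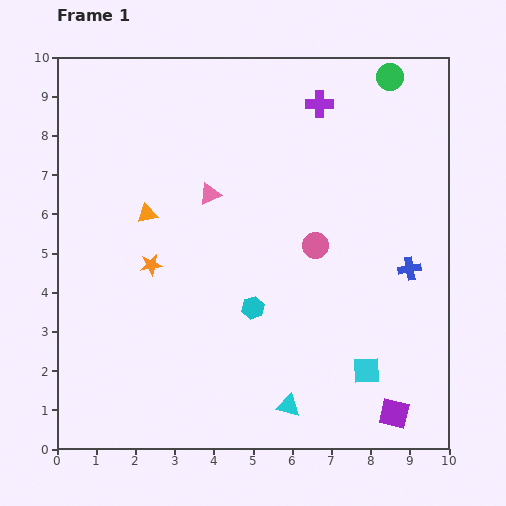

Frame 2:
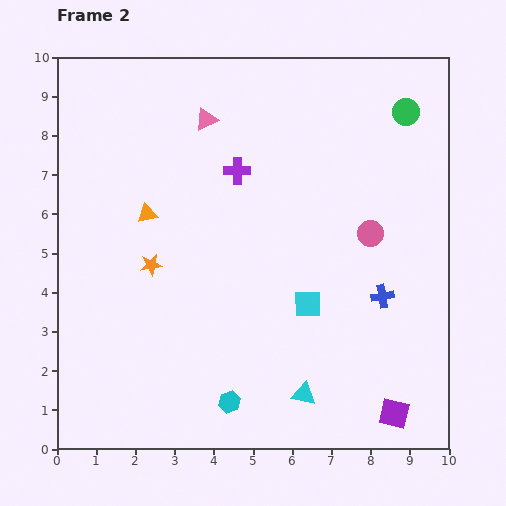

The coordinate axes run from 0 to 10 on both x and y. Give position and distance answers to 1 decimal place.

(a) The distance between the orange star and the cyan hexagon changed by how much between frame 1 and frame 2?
+1.2

Distance in frame 1: 2.8. Distance in frame 2: 4.0.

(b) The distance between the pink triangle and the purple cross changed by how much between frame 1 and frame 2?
-2.1

Distance in frame 1: 3.6. Distance in frame 2: 1.5.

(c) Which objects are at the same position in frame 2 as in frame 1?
the purple square, the orange star, the orange triangle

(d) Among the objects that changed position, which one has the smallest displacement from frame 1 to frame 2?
the cyan triangle

(moved 0.5)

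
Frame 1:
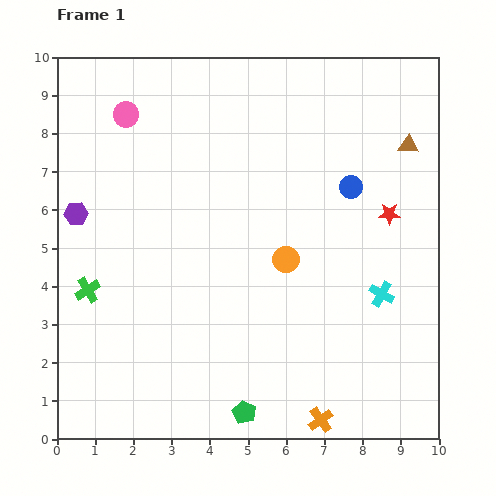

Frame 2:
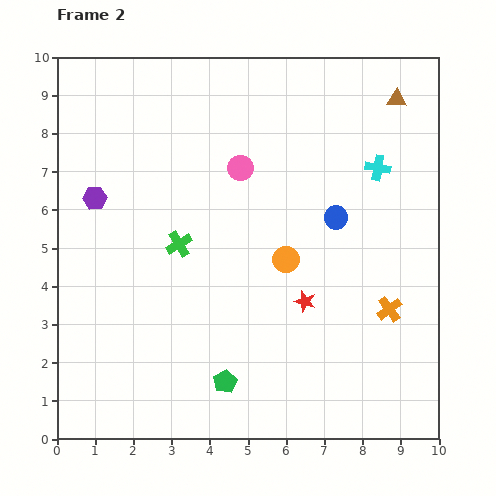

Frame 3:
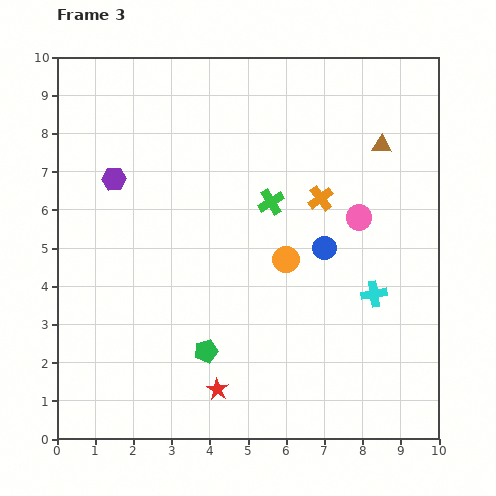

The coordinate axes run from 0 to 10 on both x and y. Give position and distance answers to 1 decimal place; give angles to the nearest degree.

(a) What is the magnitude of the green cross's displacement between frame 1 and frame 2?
2.7

The green cross moved from (0.8, 3.9) to (3.2, 5.1), a distance of √(2.4² + 1.2²) ≈ 2.7.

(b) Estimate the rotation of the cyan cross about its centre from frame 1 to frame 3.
38° counter-clockwise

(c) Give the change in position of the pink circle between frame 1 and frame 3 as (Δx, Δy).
(6.1, -2.7)

The pink circle was at (1.8, 8.5) in frame 1 and (7.9, 5.8) in frame 3.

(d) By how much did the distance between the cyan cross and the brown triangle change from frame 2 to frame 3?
+2.0

Distance in frame 2: 1.9. Distance in frame 3: 3.9.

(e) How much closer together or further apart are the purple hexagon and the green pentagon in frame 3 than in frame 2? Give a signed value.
-0.8

Distance in frame 2: 5.9. Distance in frame 3: 5.1.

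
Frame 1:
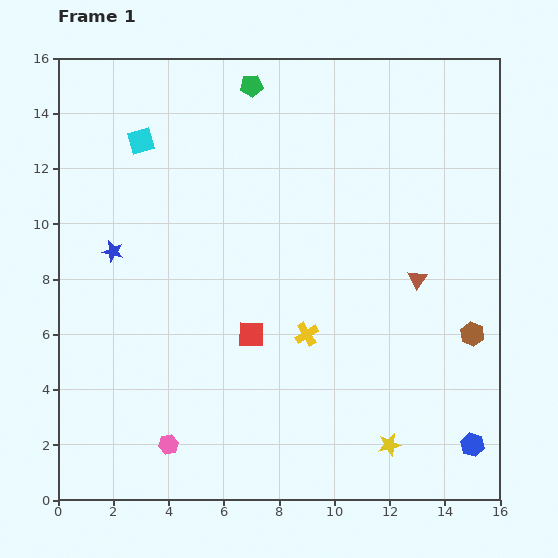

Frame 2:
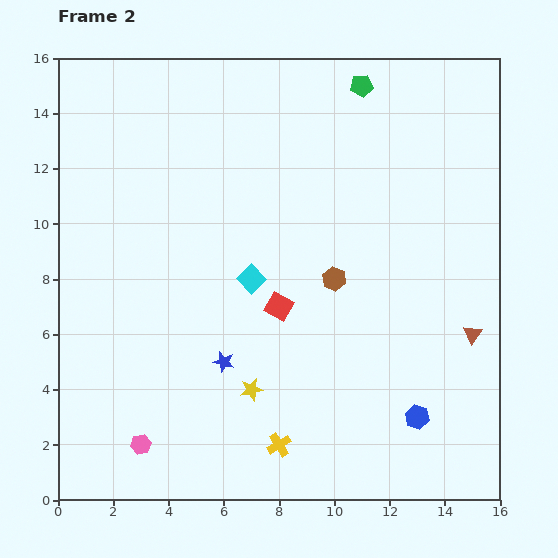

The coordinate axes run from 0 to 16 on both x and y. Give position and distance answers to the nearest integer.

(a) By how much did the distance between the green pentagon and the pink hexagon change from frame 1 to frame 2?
+2

Distance in frame 1: 13. Distance in frame 2: 15.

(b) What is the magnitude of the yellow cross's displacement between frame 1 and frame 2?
4

The yellow cross moved from (9, 6) to (8, 2), a distance of √(1² + 4²) ≈ 4.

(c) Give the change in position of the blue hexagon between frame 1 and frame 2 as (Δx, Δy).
(-2, 1)

The blue hexagon was at (15, 2) in frame 1 and (13, 3) in frame 2.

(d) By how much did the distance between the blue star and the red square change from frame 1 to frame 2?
-3

Distance in frame 1: 6. Distance in frame 2: 3.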